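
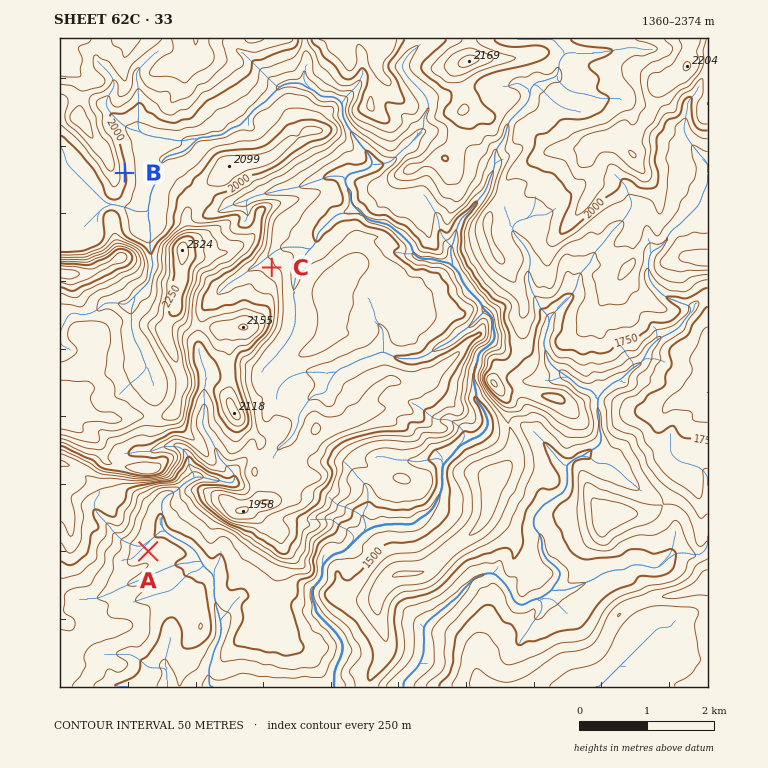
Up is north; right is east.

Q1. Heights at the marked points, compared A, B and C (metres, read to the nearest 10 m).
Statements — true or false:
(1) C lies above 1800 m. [true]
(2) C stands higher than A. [true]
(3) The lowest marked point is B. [false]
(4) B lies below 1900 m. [false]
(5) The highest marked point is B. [true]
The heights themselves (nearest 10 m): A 1520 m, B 2010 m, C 1860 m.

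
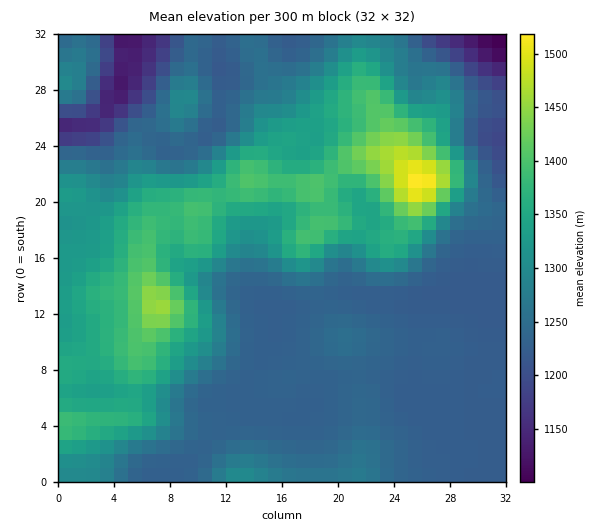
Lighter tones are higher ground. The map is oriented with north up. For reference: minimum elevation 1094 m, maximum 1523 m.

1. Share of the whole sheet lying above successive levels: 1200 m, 95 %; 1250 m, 55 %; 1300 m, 39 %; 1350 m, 23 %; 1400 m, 6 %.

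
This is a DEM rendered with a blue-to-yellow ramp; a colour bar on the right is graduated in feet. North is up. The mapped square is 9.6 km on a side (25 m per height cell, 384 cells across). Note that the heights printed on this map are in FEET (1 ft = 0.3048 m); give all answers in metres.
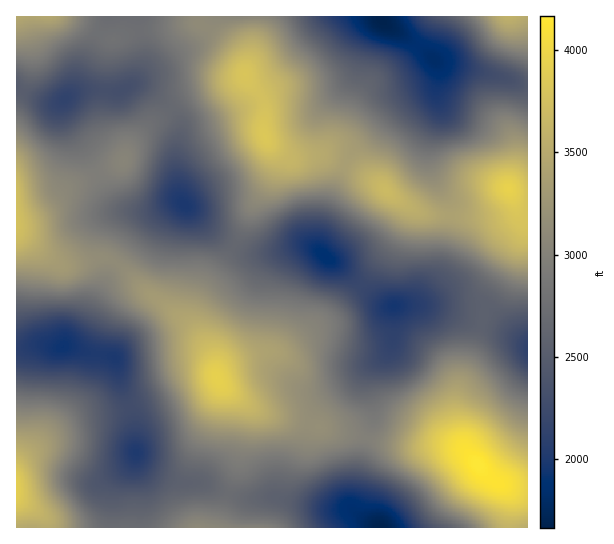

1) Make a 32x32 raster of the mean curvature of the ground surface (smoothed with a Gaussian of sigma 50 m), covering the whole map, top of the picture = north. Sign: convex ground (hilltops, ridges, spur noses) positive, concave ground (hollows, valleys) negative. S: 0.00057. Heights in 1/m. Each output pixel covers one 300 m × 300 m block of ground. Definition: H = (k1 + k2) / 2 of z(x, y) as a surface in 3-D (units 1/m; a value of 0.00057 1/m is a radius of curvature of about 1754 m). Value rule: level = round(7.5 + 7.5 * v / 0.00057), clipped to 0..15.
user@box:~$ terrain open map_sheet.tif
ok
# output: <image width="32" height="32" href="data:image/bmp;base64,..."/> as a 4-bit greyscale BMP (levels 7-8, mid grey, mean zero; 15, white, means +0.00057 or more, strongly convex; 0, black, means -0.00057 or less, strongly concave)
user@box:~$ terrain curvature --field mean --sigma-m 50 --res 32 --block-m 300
<image width="32" height="32" href="data:image/bmp;base64,Qk12AgAAAAAAAHYAAAAoAAAAIAAAACAAAAABAAQAAAAAAAACAAATCwAAEwsAABAAAAAAAAAAAAAAABEREQAiIiIAMzMzAERERABVVVUAZmZmAHd3dwCIiIgAmZmZAKqqqgC7u7sAzMzMAN3d3QDu7u4A////AG39h5hpzaY2mEJVAUmWWajNuCR5WHhlIkYhFUJHqqvOuTAGd1gxN2NYYgIjNY3+/bcyRUFZg1umWbdUiam8286KuZYwF7dndlnapqz93MyHi8yXQTa5dHZ4rMuIvc7bhnvLeHU1mpe9yJyZNmq72mR7upl2Rn3b7ZZ6mGmamnhnaYq6NUeN/6ZViFOYiptpVjZpVwWMn/xUV7dCQya+2oUkFEQCjIvsdqymVCEV3MhhIzJDAWqrunrZephiaZmHQlMQaFJbm6homJzoR4dFWFZ2NYerzrqGV4jP9hBCR5h3eJhIvvqJZlabqoRAM1eEd5nvlY6oiZlomEJHeWN0NGmKvarKVouWVVcgCLqFEze8uomMqHeIaGQyATSHeEeMz9tUV4dGQzioMCFkSMubm526dUMjRABK+2EiaJv/yoeMlFl2R0ABWNvGZZv/6kVJzZRrmb1xJVSKy6d+/3Q5rv+WaInvcUdkfL+8a8xTbN3uuHdo3pJXab+6nGh6ZYyXfKU3ucylOGnvp2u8eXYzNIuxBKmJuSRYvpUYqodlAHz8cAB2B6ZWiWunRHhFYxS9t3cgRBBXaP3KvJU3mHRFpyCccnpzVGnv+ay5ePyFI0AAvXJrpkZkfe12p4q7ciE4ioh2a8p6dkntlldVIRQwXPto/HaYi92HvcdVVAA4Uzn6"/>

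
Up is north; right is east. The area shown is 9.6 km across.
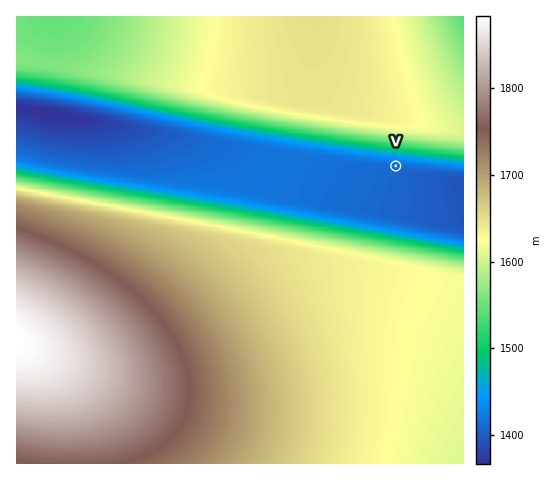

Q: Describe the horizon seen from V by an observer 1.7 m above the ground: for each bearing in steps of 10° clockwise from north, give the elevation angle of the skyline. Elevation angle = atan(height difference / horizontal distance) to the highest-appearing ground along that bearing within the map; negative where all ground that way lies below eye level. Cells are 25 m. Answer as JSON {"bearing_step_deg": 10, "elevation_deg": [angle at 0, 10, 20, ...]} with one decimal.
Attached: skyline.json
{"bearing_step_deg": 10, "elevation_deg": [15.0, 15.0, 14.7, 13.9, 12.6, 11.0, 9.0, 6.7, 4.0, 1.0, -0.7, -0.8, -0.7, -0.6, 1.2, 4.4, 5.0, 5.5, 5.8, 5.9, 5.9, 5.7, 5.3, 4.8, 4.1, 3.3, 2.5, 0.3, 0.4, 3.0, 5.8, 8.2, 10.4, 12.1, 13.5, 14.4]}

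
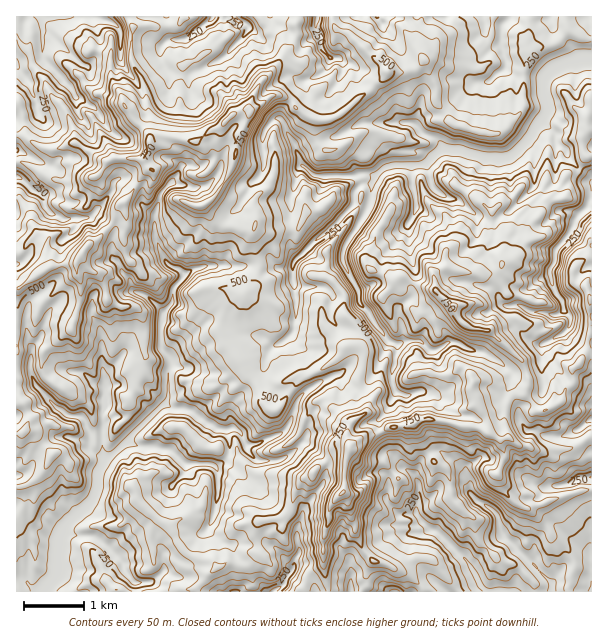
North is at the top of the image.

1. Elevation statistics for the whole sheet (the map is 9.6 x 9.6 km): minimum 140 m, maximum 900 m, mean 400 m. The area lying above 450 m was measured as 33.6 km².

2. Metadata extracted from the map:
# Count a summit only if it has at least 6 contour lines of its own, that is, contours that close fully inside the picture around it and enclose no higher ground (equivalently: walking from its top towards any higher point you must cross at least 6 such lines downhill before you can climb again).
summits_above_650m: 1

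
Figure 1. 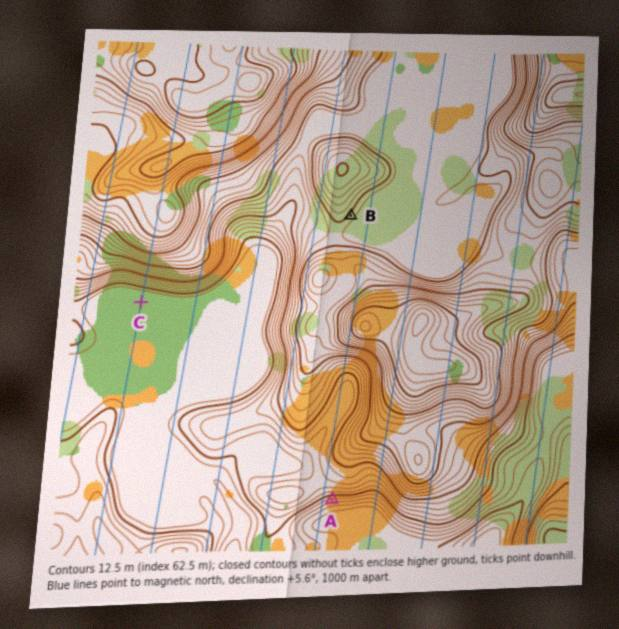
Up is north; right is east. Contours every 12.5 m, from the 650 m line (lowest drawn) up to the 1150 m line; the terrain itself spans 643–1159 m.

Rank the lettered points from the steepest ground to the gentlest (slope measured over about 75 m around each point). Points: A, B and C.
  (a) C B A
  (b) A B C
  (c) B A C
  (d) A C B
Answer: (b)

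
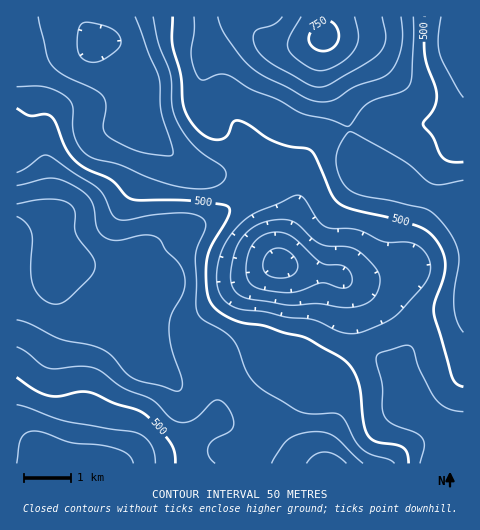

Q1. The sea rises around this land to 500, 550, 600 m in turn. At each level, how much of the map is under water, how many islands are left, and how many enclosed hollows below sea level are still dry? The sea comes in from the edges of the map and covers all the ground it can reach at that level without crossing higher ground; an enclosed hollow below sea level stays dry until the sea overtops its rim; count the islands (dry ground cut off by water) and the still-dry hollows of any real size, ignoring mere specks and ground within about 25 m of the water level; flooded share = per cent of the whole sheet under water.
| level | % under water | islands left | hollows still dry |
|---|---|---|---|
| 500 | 44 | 0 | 0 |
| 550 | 65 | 0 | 0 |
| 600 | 82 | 0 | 0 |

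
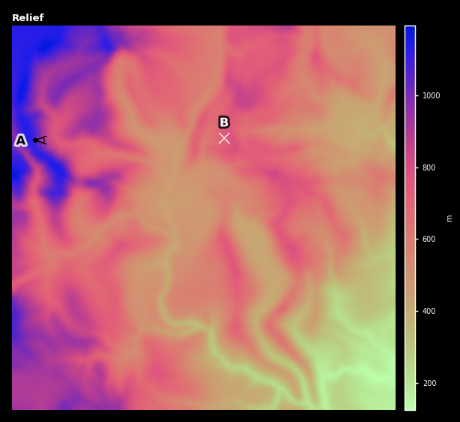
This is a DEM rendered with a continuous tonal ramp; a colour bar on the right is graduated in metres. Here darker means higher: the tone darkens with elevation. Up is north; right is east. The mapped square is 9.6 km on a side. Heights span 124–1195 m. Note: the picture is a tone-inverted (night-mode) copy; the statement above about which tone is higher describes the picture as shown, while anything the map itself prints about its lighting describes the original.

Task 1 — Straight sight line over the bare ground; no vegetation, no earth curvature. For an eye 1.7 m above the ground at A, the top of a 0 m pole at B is visible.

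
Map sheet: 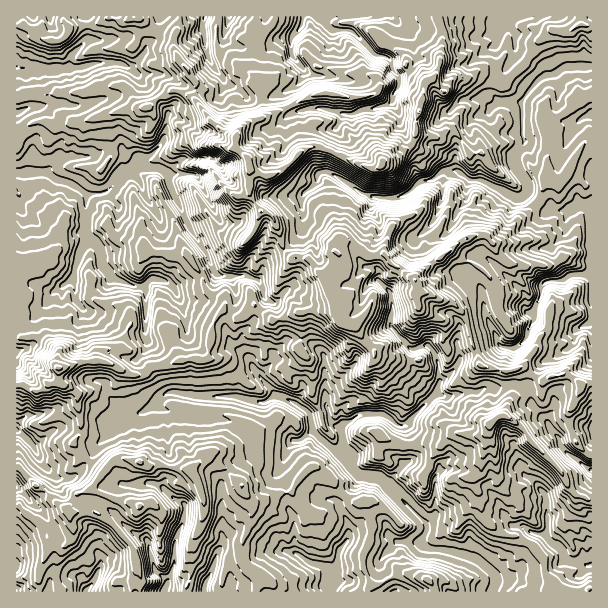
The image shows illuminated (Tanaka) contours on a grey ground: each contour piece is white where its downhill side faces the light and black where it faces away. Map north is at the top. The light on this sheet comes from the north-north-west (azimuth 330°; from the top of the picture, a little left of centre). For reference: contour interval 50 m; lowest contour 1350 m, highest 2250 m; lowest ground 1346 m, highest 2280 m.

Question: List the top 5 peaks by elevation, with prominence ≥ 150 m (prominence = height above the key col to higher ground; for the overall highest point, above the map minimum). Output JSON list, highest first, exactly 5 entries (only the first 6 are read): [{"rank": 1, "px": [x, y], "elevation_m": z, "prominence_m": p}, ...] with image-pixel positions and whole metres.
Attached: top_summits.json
[{"rank": 1, "px": [249, 165], "elevation_m": 2280, "prominence_m": 934}, {"rank": 2, "px": [383, 162], "elevation_m": 2276, "prominence_m": 204}, {"rank": 3, "px": [416, 281], "elevation_m": 2252, "prominence_m": 252}, {"rank": 4, "px": [59, 368], "elevation_m": 2064, "prominence_m": 284}, {"rank": 5, "px": [492, 422], "elevation_m": 2042, "prominence_m": 253}]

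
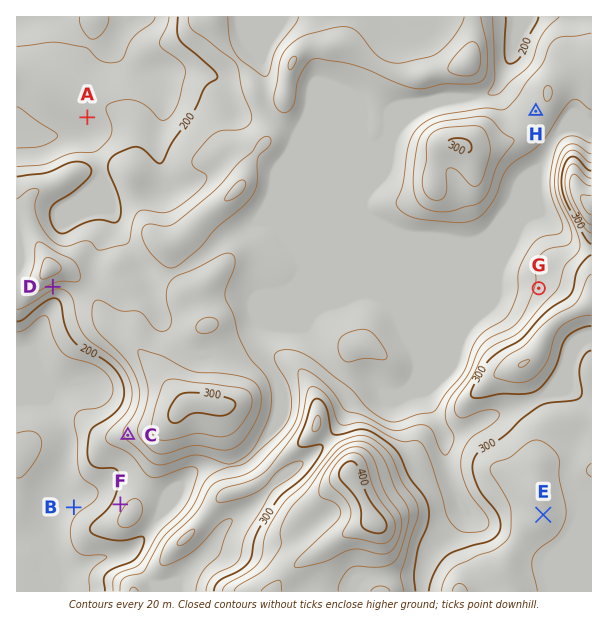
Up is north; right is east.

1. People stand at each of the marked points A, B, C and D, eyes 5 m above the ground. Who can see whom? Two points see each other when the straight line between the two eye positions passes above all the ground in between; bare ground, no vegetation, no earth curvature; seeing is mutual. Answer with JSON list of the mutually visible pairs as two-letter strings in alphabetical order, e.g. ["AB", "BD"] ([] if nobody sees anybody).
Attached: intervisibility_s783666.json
["BC", "BD", "CD"]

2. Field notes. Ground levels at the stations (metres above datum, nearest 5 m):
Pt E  335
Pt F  215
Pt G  265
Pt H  255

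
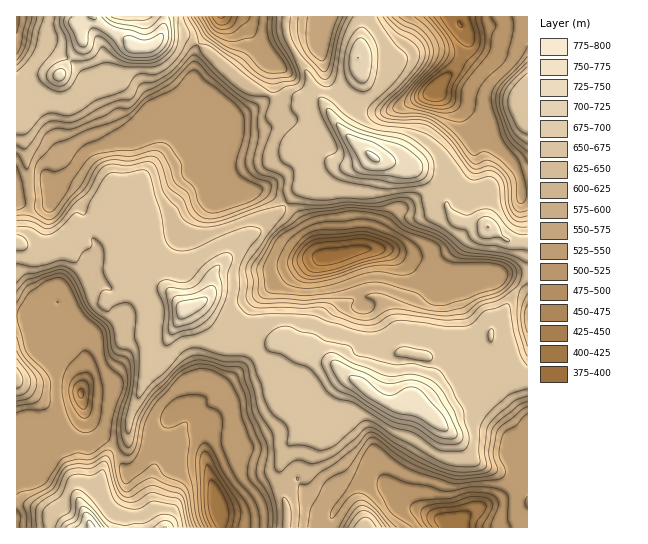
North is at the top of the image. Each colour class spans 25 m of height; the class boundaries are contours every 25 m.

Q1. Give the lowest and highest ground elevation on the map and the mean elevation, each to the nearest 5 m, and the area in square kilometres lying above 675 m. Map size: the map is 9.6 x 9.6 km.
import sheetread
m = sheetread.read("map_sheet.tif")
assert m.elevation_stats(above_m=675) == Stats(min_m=395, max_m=790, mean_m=605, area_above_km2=11.7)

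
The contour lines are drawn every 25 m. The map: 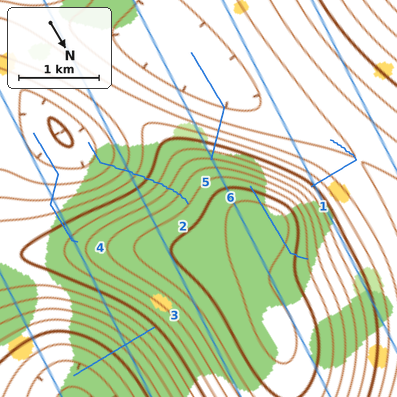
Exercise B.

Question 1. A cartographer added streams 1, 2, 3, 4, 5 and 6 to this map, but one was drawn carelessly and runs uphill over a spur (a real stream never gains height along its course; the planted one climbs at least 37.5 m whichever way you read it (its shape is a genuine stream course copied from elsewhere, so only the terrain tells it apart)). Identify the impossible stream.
6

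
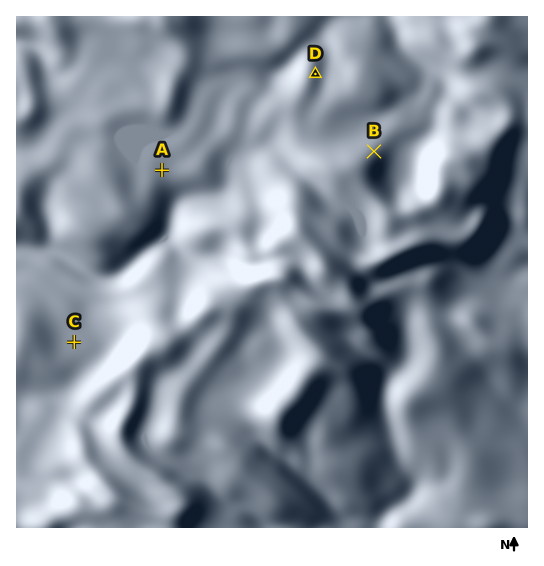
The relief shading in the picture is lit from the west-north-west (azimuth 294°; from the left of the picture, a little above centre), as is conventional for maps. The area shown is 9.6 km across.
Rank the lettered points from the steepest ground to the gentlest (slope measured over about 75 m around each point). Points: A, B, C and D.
B D C A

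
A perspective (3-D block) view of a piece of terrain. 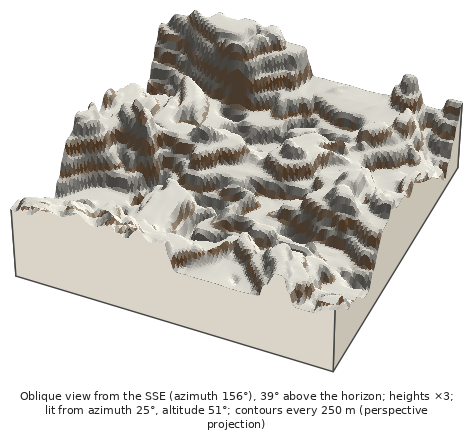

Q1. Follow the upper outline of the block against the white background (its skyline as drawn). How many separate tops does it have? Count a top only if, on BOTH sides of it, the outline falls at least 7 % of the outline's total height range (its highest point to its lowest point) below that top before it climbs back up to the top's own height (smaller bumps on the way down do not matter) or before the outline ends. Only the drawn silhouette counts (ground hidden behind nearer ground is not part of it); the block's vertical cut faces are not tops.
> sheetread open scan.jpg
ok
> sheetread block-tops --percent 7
2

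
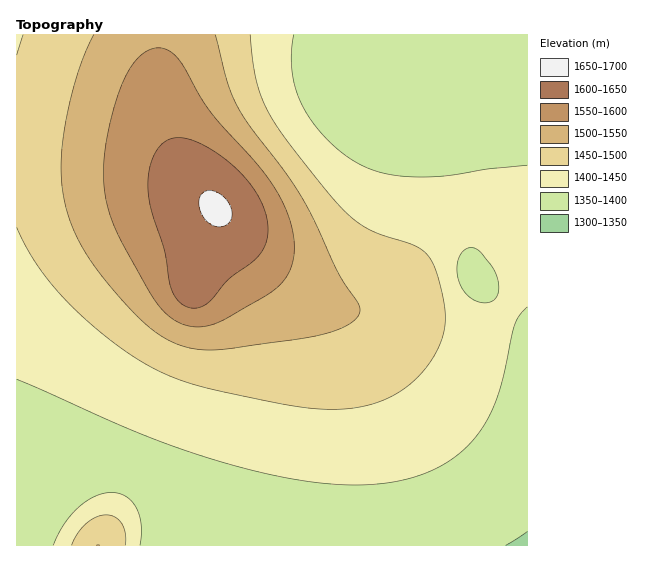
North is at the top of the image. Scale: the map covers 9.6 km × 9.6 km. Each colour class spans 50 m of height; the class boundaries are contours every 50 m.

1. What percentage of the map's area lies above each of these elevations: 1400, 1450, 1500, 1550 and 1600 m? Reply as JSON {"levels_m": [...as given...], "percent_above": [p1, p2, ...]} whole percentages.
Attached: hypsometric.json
{"levels_m": [1400, 1450, 1500, 1550, 1600], "percent_above": [69, 43, 24, 13, 5]}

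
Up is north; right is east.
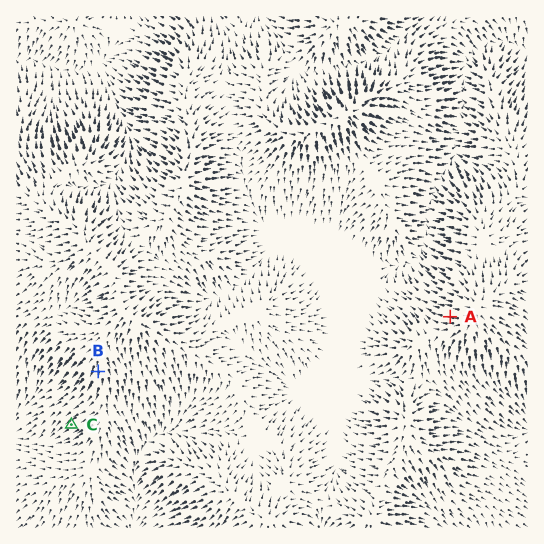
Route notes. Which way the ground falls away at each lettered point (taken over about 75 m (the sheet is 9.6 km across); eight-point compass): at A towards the W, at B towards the S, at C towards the SW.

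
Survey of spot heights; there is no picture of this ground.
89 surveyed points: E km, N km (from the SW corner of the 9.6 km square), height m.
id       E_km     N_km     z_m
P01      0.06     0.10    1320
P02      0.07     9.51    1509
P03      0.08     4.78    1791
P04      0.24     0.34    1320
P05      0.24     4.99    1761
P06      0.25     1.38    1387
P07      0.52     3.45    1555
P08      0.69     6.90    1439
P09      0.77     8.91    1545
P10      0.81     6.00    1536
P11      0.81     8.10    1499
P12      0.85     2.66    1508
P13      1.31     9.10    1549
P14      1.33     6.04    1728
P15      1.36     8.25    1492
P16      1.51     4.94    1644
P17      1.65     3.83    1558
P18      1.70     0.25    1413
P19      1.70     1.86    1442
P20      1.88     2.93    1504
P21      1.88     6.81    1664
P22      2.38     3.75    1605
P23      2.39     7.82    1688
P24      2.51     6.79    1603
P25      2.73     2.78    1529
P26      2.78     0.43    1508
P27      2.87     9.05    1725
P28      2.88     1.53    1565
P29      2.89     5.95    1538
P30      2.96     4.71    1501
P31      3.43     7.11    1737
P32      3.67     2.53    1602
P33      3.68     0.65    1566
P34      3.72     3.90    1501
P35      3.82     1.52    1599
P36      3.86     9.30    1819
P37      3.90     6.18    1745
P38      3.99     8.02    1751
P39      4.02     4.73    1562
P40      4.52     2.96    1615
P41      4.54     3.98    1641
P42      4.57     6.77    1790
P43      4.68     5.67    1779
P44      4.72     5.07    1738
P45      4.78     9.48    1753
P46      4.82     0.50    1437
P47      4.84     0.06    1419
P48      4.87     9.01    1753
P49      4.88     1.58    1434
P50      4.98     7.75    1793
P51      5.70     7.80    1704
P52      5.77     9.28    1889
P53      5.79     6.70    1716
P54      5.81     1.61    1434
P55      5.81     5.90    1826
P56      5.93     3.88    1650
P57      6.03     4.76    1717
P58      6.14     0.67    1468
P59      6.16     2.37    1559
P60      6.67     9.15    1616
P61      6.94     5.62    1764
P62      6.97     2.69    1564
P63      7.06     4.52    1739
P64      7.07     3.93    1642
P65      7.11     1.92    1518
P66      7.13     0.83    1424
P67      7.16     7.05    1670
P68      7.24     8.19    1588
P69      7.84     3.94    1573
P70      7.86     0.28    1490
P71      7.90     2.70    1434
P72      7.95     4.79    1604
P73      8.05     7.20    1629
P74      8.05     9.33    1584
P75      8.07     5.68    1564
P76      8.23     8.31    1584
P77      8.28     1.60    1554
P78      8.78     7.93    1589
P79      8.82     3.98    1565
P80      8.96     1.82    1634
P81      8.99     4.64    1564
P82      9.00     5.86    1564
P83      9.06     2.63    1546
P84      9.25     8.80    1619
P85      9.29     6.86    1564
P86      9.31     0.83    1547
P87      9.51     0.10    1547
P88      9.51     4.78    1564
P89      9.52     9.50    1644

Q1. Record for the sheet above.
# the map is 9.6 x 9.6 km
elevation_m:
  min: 1320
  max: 1900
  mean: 1600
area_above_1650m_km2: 26.9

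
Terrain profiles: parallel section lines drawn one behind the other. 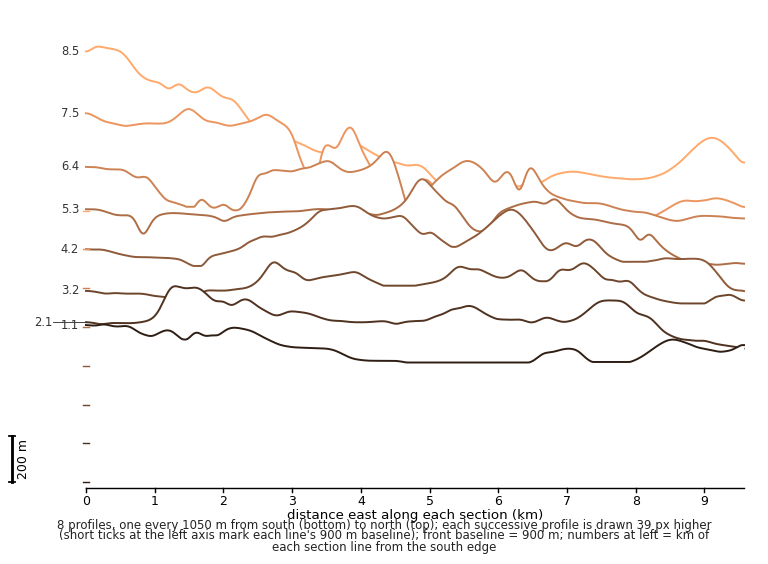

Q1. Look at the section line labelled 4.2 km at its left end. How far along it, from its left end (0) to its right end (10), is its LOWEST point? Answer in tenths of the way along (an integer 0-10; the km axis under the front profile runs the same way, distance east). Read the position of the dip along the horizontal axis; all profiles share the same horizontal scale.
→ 10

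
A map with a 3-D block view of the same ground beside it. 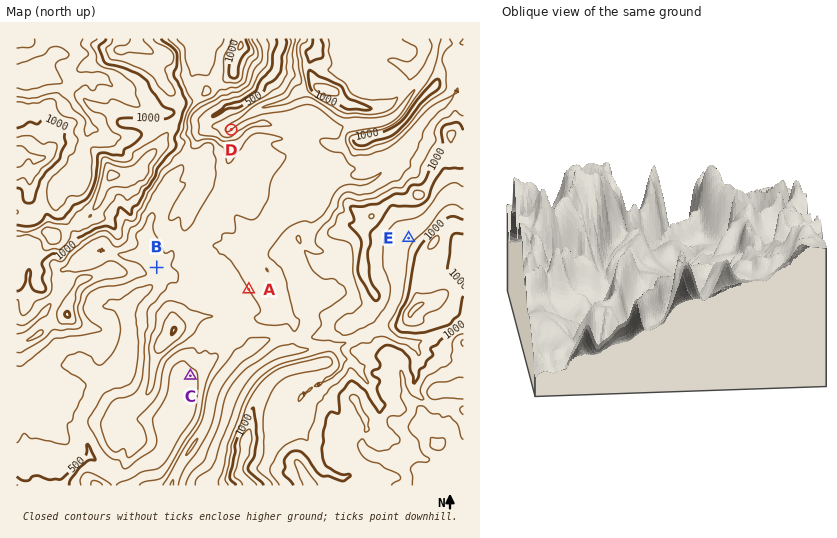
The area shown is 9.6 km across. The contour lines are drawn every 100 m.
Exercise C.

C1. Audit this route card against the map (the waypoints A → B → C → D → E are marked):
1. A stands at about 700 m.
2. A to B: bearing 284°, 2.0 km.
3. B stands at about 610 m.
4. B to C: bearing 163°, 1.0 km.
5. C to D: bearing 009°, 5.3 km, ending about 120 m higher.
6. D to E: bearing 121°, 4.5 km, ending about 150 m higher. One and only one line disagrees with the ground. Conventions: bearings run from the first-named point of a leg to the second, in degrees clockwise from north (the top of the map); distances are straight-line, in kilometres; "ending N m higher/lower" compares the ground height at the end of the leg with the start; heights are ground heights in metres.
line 4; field distance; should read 2.4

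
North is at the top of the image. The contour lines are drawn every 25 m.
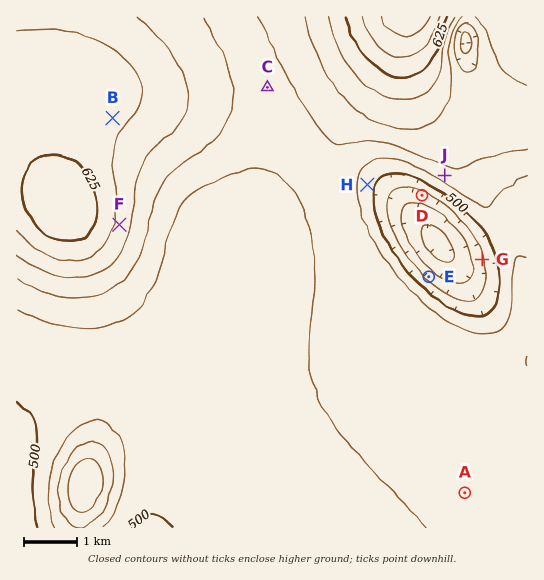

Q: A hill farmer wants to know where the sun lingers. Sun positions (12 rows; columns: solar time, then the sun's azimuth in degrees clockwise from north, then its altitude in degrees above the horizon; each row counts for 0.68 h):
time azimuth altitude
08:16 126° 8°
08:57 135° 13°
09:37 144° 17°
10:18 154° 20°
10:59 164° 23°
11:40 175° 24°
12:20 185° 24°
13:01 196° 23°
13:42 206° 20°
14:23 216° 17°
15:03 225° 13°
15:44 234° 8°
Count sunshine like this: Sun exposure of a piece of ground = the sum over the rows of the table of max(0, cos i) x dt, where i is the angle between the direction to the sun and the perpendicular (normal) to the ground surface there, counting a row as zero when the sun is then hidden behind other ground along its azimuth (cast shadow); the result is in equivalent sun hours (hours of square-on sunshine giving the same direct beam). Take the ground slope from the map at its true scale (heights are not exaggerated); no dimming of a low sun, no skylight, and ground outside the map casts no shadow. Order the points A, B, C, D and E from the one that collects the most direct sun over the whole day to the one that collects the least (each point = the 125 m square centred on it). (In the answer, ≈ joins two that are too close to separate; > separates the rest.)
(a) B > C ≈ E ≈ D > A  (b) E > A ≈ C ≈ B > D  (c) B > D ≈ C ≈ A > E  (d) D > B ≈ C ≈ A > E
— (d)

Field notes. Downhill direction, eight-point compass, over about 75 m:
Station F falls E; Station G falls W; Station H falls E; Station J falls SW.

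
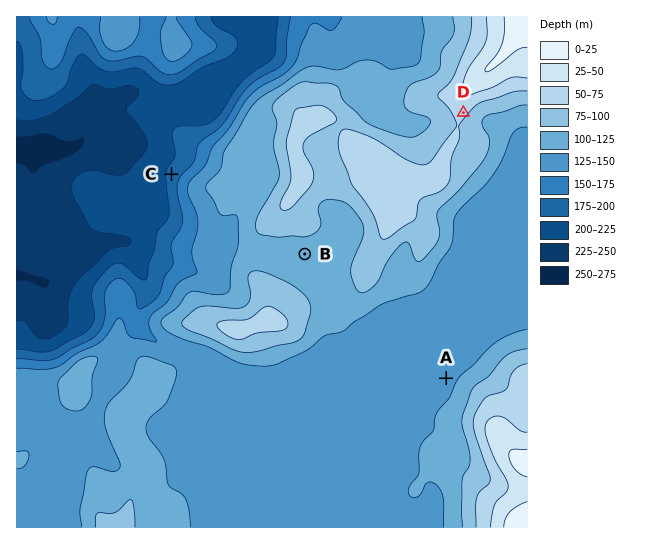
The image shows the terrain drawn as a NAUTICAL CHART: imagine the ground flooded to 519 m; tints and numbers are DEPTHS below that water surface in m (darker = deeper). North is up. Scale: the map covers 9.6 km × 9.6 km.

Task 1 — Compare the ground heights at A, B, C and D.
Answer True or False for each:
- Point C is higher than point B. False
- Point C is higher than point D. False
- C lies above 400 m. False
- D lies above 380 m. True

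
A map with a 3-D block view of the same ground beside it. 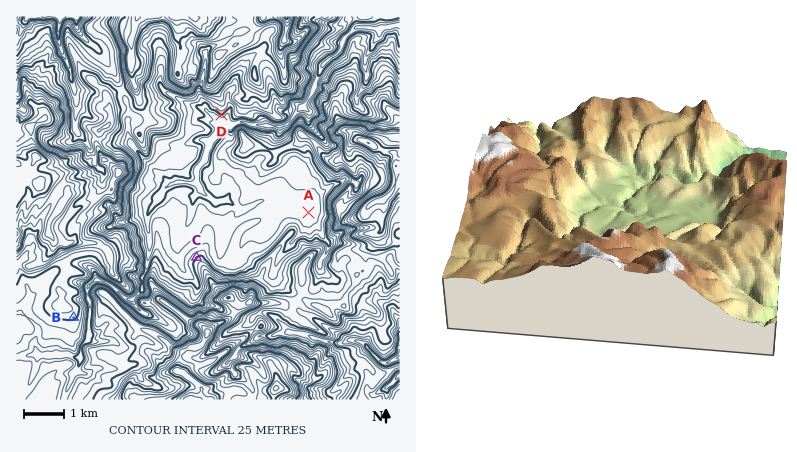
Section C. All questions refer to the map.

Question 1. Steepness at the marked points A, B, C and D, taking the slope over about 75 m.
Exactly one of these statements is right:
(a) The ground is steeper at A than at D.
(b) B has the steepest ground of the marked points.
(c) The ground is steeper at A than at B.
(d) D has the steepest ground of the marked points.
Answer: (d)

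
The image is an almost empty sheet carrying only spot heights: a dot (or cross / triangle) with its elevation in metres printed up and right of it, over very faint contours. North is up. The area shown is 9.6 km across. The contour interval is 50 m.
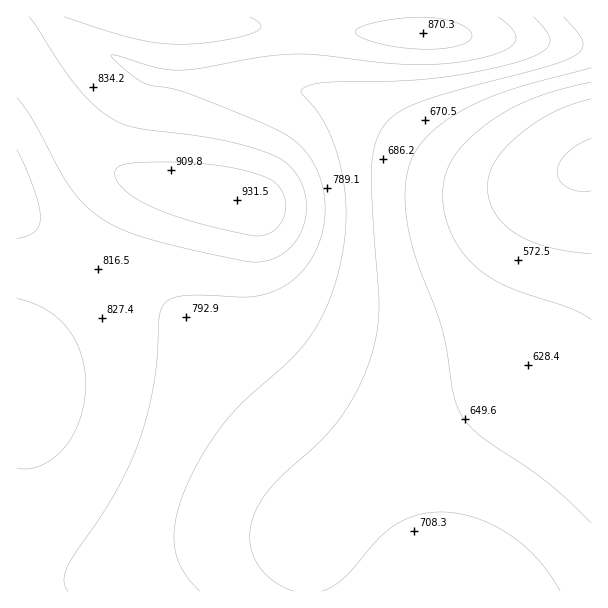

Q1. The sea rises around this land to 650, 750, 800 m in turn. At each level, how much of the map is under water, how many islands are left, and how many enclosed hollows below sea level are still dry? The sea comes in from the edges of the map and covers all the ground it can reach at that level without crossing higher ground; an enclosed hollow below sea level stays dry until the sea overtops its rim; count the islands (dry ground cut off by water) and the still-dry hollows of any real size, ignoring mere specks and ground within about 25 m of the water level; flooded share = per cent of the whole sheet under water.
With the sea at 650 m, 18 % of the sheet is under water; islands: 0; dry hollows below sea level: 0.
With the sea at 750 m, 50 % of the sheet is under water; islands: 0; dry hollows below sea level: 0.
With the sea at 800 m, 66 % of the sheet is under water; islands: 0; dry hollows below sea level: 0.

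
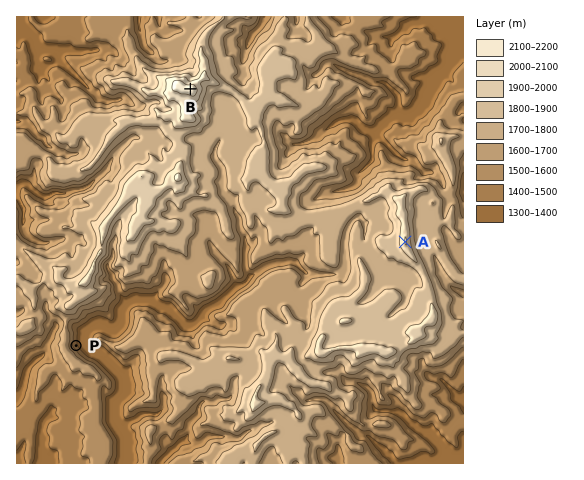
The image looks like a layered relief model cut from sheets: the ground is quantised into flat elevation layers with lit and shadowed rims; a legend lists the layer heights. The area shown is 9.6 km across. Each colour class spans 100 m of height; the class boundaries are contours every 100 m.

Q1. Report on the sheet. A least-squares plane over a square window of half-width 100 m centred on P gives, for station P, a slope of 44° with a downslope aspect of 70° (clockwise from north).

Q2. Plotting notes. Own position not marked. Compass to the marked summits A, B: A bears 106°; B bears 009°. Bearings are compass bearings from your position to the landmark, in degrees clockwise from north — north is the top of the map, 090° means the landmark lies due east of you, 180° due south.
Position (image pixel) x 177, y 176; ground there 2020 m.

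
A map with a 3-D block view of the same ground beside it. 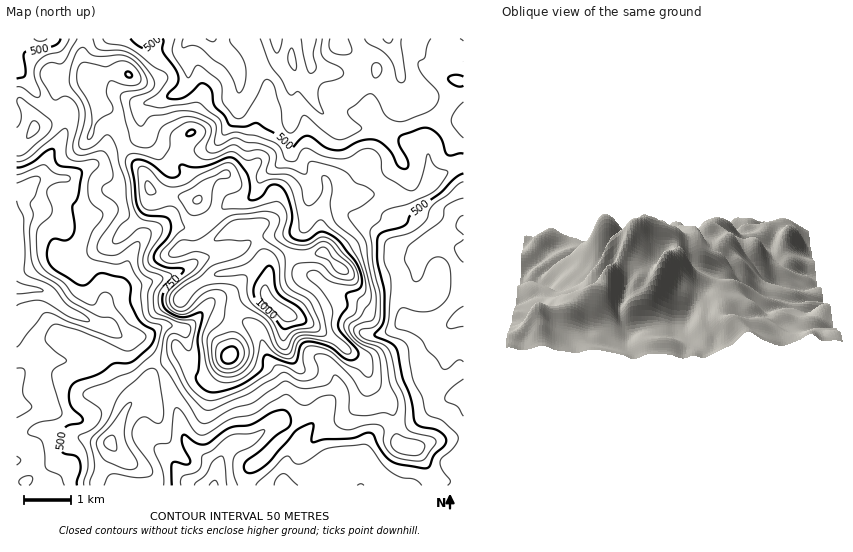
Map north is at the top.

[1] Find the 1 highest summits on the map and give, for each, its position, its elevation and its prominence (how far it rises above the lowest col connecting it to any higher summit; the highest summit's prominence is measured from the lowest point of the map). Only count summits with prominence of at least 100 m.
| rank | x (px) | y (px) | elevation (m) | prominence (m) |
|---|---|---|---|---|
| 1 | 285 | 313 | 1078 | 795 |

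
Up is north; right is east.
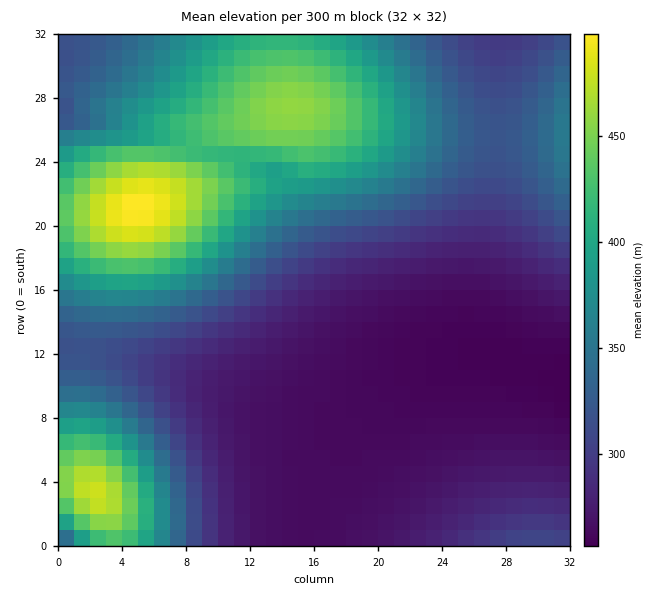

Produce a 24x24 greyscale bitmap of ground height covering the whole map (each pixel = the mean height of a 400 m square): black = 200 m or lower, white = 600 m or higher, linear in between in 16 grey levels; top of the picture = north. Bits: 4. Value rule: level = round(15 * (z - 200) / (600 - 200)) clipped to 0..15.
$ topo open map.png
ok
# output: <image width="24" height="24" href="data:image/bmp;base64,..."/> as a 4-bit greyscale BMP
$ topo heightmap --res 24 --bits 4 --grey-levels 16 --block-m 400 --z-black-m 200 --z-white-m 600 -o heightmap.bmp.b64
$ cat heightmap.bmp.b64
<image width="24" height="24" href="data:image/bmp;base64,Qk2WAQAAAAAAAHYAAAAoAAAAGAAAABgAAAABAAQAAAAAACABAAATCwAAEwsAABAAAAAAAAAAAAAAABEREQAiIiIAMzMzAERERABVVVUAZmZmAHd3dwCIiIgAmZmZAKqqqgC7u7sAzMzMAN3d3QDu7u4A////AGiYdUMzIiIzMzNERIqpdUMzIiIjMzMzM6qpdUMzIiIiMzMzM6qoZUMyIiIiIzMzM5mHZDMyIiIiIiIzMnd2VDMyIiIiIiIiImZlQzMyIiIiIiIiIlVUQzMzIiIiIiIiIlREQzMzMiIiIiIiIkRERDMzMyIiIiIiIlVVVEQzMzIiIiIiImZmZlVEMzMyIiIiM3eId2ZUQzMzMzMzM4mZmIdlREMzMzMzM5qrqph2VUREQzMzRJq7uqmHZlVVRERERZq7u6mId2ZlVUREVYmqqpmIeId2ZVREVXiIiIiIiZiHZlVFVlZniJmZmZmHdlVFVkVneImZqpmHdlVFVlVmd4iZmZmHZVREVUVWZ3iJmZh3ZURERUVVZneIiId2VURERA=="/>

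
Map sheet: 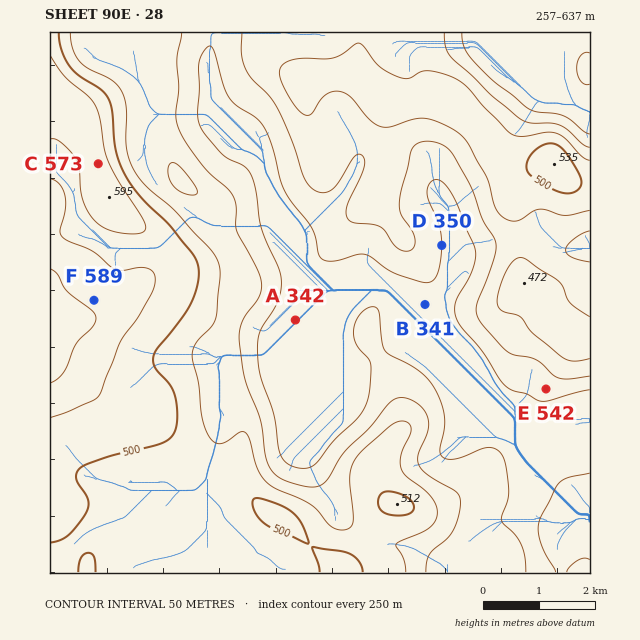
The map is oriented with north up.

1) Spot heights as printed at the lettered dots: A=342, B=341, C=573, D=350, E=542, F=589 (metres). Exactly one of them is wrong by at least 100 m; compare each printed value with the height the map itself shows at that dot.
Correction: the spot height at E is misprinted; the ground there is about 367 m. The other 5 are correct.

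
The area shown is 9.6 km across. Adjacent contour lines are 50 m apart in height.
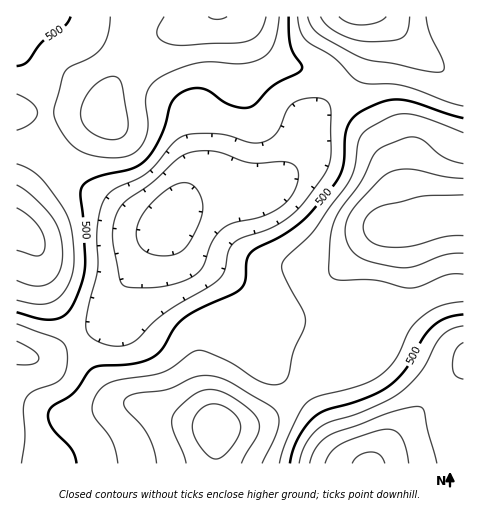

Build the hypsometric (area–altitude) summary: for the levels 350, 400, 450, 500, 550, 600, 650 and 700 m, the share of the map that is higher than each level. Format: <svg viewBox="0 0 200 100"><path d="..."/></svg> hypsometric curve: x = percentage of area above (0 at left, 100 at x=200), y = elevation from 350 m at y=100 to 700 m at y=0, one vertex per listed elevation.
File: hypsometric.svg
<svg viewBox="0 0 200 100"><path d="M193 100l-19-14-30-15-29-14-40-14-41-14-19-15-9-14"/></svg>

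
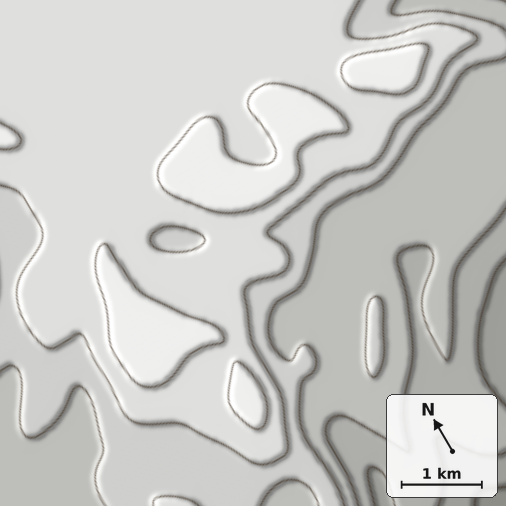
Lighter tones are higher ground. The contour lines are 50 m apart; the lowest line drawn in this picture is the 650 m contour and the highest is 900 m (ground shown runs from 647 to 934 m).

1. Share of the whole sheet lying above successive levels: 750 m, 93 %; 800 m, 70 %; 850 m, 52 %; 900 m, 10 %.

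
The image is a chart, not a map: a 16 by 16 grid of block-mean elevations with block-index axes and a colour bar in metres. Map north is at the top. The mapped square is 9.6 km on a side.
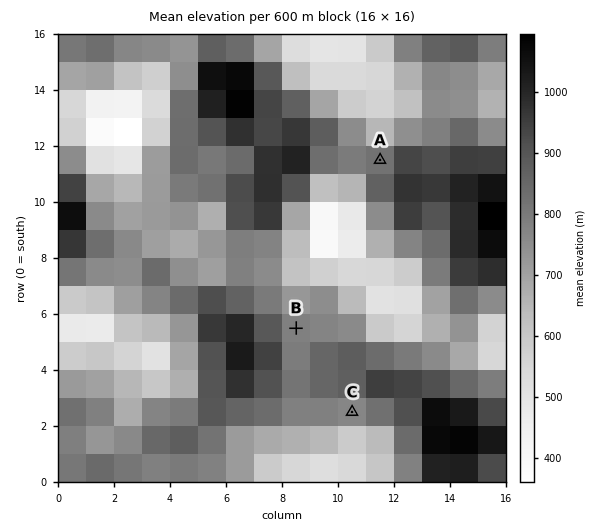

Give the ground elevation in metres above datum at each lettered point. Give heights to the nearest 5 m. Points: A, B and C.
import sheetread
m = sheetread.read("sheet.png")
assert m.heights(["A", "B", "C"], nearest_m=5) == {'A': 815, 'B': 770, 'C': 750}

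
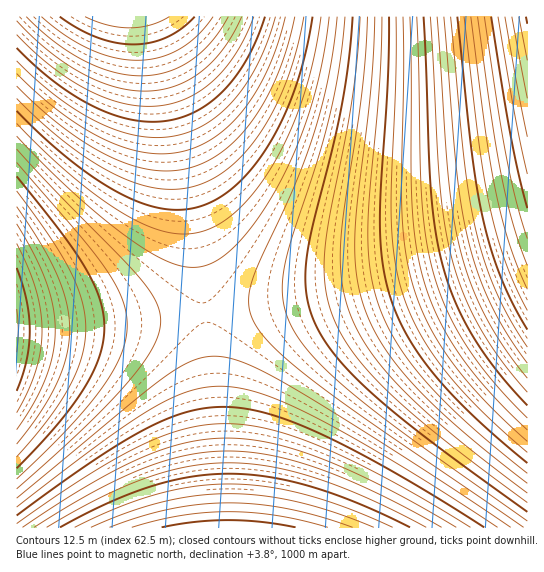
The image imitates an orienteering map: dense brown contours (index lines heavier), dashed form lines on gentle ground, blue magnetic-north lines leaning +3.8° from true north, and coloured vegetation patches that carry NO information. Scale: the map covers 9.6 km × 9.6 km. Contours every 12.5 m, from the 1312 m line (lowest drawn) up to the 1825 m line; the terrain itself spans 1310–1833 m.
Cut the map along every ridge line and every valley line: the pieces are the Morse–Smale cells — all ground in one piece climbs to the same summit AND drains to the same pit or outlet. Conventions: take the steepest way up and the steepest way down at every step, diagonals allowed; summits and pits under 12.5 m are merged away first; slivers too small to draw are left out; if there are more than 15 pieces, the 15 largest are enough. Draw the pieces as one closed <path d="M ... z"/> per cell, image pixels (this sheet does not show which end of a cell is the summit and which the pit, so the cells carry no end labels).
<path d="M527 16l-380 0 16 57 20 92 13 78 8 68 11 1 50-7 96-17 86-21 80-26z"/><path d="M527 241l-80 26-86 21-79 15-77 9 10 103 5 112 307 1z"/><path d="M146 16l-130 1 1 308 101-4 86-8-8-70-13-78-20-92-14-51z"/><path d="M205 313l-87 8-102 5 1 202 203-1-5-112z"/>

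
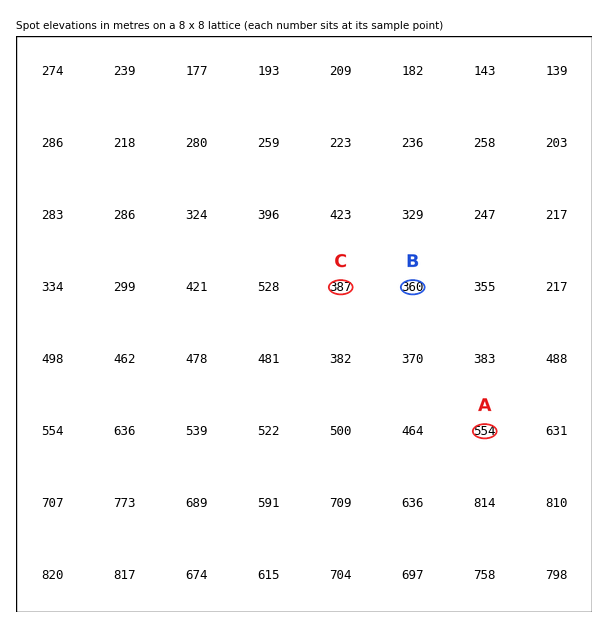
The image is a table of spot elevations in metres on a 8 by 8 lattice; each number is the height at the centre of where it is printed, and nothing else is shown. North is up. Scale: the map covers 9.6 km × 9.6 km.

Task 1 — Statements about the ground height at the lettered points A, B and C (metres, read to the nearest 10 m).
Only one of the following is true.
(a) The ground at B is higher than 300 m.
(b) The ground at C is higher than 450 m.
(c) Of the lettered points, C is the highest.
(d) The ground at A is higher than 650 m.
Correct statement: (a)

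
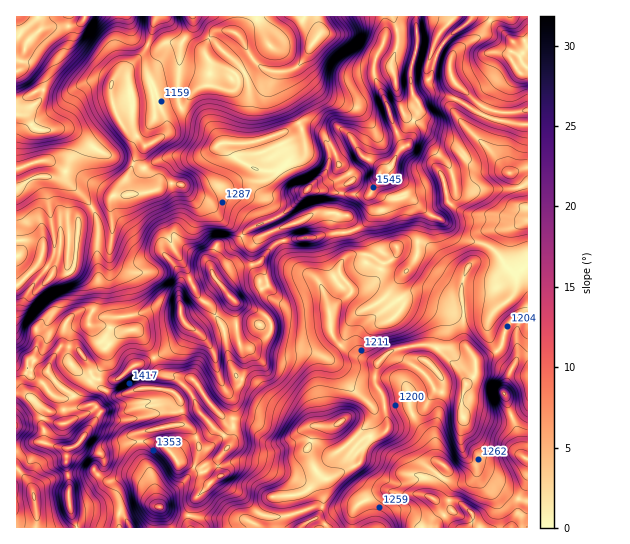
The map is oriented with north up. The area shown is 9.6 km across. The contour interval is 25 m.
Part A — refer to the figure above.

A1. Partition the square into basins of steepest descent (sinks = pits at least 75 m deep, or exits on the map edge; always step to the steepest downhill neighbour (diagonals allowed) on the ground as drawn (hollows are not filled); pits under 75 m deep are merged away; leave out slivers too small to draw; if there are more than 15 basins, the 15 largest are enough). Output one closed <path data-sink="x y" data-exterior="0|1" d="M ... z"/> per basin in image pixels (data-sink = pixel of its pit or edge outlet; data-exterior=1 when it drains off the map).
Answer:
<path data-sink="341 422" data-exterior="0" d="M527 16l-141 0-1 22-9 19-3 16 15 33 11 32 5 8-7 7-4 10-12 9-6-9-12-6-8-12-5 0-19 10-6 18-17 16 41 6 20 0 3 16-4 10-5 4-13 7-71 9-14 13-6 9-26 6-15 12-5-8-11 2-17 6-6 9 0 11 2 16 7 10-3 7-7 11-31 16-14 4-6-6-21-16-7 0-17 12-5-7-16-1-10 14-4 11-14-3-6 2-4 8 1 11 7 9 16 11-4 8 1 24 24 7-1 22 3 18 19-6 11-10 4-8 0-6-6-7 31-9 20-2 16 6 14 16 7 0 12 5 5-1 1 10 5 8-17 18-4 15 2 10 338-1 0-261-13 9-10-9-4-8-11-11-29-8-21-21 16-23-4-24-4-8-22-22-12-2-5 3 3-7 0-12 8-16-3-5 13-7 12 0 13 4 19 12 21 9 20 4 13-1z"/><path data-sink="111 85" data-exterior="0" d="M193 16l-107 0-7 8-4 1-33 3-14 13-5 13-3 15 10 2 13 11 0 12-9 11-14 9 6 2 6 10 5 3 26 0 6 3 7 11 0 8-7 10-2 9-4 5-8 3 10 2 16 13 15 22 3 12-2 82 6 7 4 1 30-2 16-7 26 3 1-25 10-7 22-6-1-14 7-14 12-1 8-4 12-12 32-13 23-24-16-4-14-16-14 0-23-11-7-9-1-8-9 1-5-10-11-13-19-8-5-4-4-15 3-45 3-8 9-14z"/><path data-sink="317 38" data-exterior="0" d="M385 16l-192 1-1 10-9 14-3 8-3 45 4 15 5 4 19 8 11 13 5 10 9-1 1 8 7 9 23 11 14 0 14 16 16 4-23 24-32 13-12 12-8 4-12 1-3 4-4 10 0 10 7 12 15-12 26-6 6-9 14-13 71-9 9-4 9-7 4-10-3-16-20 0-41-6 17-16 6-18 19-10 5 0 8 12 12 6 6 9 12-9 4-10 7-7-5-8-11-32-15-33 3-16 9-19z"/><path data-sink="42 255" data-exterior="0" d="M47 176l-13 1-18 13 0 203 10 3 2-1-5-8 0-8 4-8 2-2 19 2 3-10 12-18 1-16 4-8 15-10 7 0 9 7 4-1-6-6 2-82-3-12-11-17-16-15z"/><path data-sink="527 221" data-exterior="1" d="M442 95l-12 0-13 7 3 5-8 16-1 14 0 3 10-1 5 2 22 22 4 8 4 24-16 23 21 21 29 8 11 11 4 8 12 9 11-10 0-140-13-1-28-7-26-16z"/><path data-sink="159 507" data-exterior="0" d="M149 441l-20 2-31 9 6 7-1 10-14 14-20 7 2 19 6 3 42 1 6 5 5 10 59 0-1-10 4-15 17-18-5-8-1-10-5 1-12-5-7 0-14-16z"/><path data-sink="34 497" data-exterior="0" d="M21 393l-5 1 0 133 61 1-8-22 0-27-2-8 1-22-24-7-1-24 4-8-14-11z"/>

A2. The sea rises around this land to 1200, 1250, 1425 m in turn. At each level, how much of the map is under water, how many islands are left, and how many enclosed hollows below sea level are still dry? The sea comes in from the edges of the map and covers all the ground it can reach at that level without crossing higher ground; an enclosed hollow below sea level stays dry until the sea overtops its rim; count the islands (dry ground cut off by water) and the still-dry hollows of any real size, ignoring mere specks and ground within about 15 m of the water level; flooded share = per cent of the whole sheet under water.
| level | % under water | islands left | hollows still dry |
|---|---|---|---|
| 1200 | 22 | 0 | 1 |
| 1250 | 33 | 0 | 1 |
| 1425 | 78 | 1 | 0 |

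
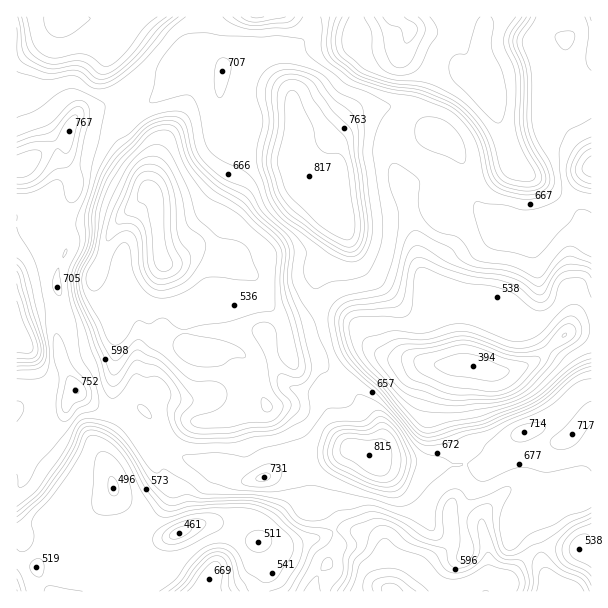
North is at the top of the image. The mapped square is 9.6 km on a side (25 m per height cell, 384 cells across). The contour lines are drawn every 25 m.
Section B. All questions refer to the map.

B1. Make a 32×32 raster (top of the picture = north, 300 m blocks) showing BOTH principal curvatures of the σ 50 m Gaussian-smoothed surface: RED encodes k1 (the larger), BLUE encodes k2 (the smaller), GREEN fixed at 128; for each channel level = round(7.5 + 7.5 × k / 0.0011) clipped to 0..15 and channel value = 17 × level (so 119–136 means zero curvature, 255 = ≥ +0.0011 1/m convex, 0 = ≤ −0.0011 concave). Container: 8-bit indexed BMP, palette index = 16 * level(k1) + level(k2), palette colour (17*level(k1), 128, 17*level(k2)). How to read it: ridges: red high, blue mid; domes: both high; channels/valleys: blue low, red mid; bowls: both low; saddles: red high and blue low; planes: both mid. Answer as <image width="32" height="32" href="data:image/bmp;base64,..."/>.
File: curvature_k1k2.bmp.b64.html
<image width="32" height="32" href="data:image/bmp;base64,Qk02CAAAAAAAADYEAAAoAAAAIAAAACAAAAABAAgAAAAAAAAEAAATCwAAEwsAAAABAAAAAAAAAIAAABGAAAAigAAAM4AAAESAAABVgAAAZoAAAHeAAACIgAAAmYAAAKqAAAC7gAAAzIAAAN2AAADugAAA/4AAAACAEQARgBEAIoARADOAEQBEgBEAVYARAGaAEQB3gBEAiIARAJmAEQCqgBEAu4ARAMyAEQDdgBEA7oARAP+AEQAAgCIAEYAiACKAIgAzgCIARIAiAFWAIgBmgCIAd4AiAIiAIgCZgCIAqoAiALuAIgDMgCIA3YAiAO6AIgD/gCIAAIAzABGAMwAigDMAM4AzAESAMwBVgDMAZoAzAHeAMwCIgDMAmYAzAKqAMwC7gDMAzIAzAN2AMwDugDMA/4AzAACARAARgEQAIoBEADOARABEgEQAVYBEAGaARAB3gEQAiIBEAJmARACqgEQAu4BEAMyARADdgEQA7oBEAP+ARAAAgFUAEYBVACKAVQAzgFUARIBVAFWAVQBmgFUAd4BVAIiAVQCZgFUAqoBVALuAVQDMgFUA3YBVAO6AVQD/gFUAAIBmABGAZgAigGYAM4BmAESAZgBVgGYAZoBmAHeAZgCIgGYAmYBmAKqAZgC7gGYAzIBmAN2AZgDugGYA/4BmAACAdwARgHcAIoB3ADOAdwBEgHcAVYB3AGaAdwB3gHcAiIB3AJmAdwCqgHcAu4B3AMyAdwDdgHcA7oB3AP+AdwAAgIgAEYCIACKAiAAzgIgARICIAFWAiABmgIgAd4CIAIiAiACZgIgAqoCIALuAiADMgIgA3YCIAO6AiAD/gIgAAICZABGAmQAigJkAM4CZAESAmQBVgJkAZoCZAHeAmQCIgJkAmYCZAKqAmQC7gJkAzICZAN2AmQDugJkA/4CZAACAqgARgKoAIoCqADOAqgBEgKoAVYCqAGaAqgB3gKoAiICqAJmAqgCqgKoAu4CqAMyAqgDdgKoA7oCqAP+AqgAAgLsAEYC7ACKAuwAzgLsARIC7AFWAuwBmgLsAd4C7AIiAuwCZgLsAqoC7ALuAuwDMgLsA3YC7AO6AuwD/gLsAAIDMABGAzAAigMwAM4DMAESAzABVgMwAZoDMAHeAzACIgMwAmYDMAKqAzAC7gMwAzIDMAN2AzADugMwA/4DMAACA3QARgN0AIoDdADOA3QBEgN0AVYDdAGaA3QB3gN0AiIDdAJmA3QCqgN0Au4DdAMyA3QDdgN0A7oDdAP+A3QAAgO4AEYDuACKA7gAzgO4ARIDuAFWA7gBmgO4Ad4DuAIiA7gCZgO4AqoDuALuA7gDMgO4A3YDuAO6A7gD/gO4AAID/ABGA/wAigP8AM4D/AESA/wBVgP8AZoD/AHeA/wCIgP8AmYD/AKqA/wC7gP8AzID/AN2A/wDugP8A/4D/AJGVl4eHh4eFcMT3xXJyY5XnxqSDYJS3lZKEhlKC6NfqgnWIiIeHh4eFkPn8goV1c9fZpIO2pnWl+cSQkdP2g5HIlYeHiHeHtbK1s9KTc4Vjo9bXtXSUhMO15rD7ksNhY6OGh4eHh4fFkGCRlJaFcqSjwoKDUoTY5rOioti2p6Vxo3B2h5aWlpPnlYCAcGCD2LmXp4SV1reUo5OSuJioxuj4xIGHlmODtdnE+ff21tWmh5aDk7XDlbaCyKSDl4eHqJj3koSWY3L4lqeoltX555aEkqXp68iCl6eYqJaWh3d3h6f4gIVxxNent7i4lpSVlqLp2bi52NLHp4eHhnaGlYWGh/eBQKL3lta0tbXH6Oank9f75frXoLXn+NbXt6XYlpWF9bHk5peoxUBwcYFxYrWVsoFy+JRgg5ODtfj3x4TnxoP35tSkqKi3xbenhnVhkqaXhsX2gJamlraUdZX2xqWmlaX6pYDIp9mUl6eGhOflx5fI95NjhnV0gmFQdIP36NXw9pTHcNi3lXR2hoeE5VC0tvZycnRycnV1cnBwk5LWUJD3prVw1oSDdXaGdZa1cMf3goGEgZKDYWGT2MawpLOA9tbnkmOlhZenqKe2yaSSx/dghaa26OjV5ui4uNdAopP3xvaAdpaHmIeGhoWVkKW25FF0hLaWh5eXh3aUtbOUpbf3kZKHp8XGt4iHh3aSyLi2xrjItXR3hoV0Y6Xlg4K1p/ZwYKfWclKkuIiGdZH5mIeWqLmWYoODlHSF1+dRQdWG9/aQp+dhYpO2dXWHYPaVkdOiqJWCp7fJ2Meo16O1l4en+aCj+oCTt4WXhnNiwoHG+7OWlYSWhaiIh5iXpaeHh5b2k4DGkZS3qIdyk6em6MjppIWVlbmWl4iHmIeHh4R1pfaDlXCEg6eWc4S3t9i3h+eCloOnmIeHt9fm15aExpKD+rWVclJ0ppOntoLYuIiI+IKGY5aXh7fUg1Cww8Xat6S05oSDcpWUx9iWkumYh5jogoWFl4aH54JiYKO1/Nnn1aS21pSTk6Xph4aS2KiWhuZihZeIh5j4kYKj55PHg5T21YW191BAtLeHhnK2yJemyIOGh4iIyOiQgNe3hoOGdaP5k4XX9sPDl5h2YrbYl5anlYaHp+j4koKB6KeHh4eHlcTUx4anp5aGp4aTyMmnhpfX9/j4tJGCZHLnp4eHp9bX2YHE95eHh4W4hpPX2sem1aNxcaCTdZaGceanl5a0Y3LEc2C156iHhbiXhZORo7RxgoVStpeGl4Vx9oeXtYJ0hoWGdnGmyJiGhqe3uKfHg2OnhoOmp4eGlNXqh5jYknVkhoeHhZLX2Je2w6PGxOilcreEgnKmh4d0keanh/k="/>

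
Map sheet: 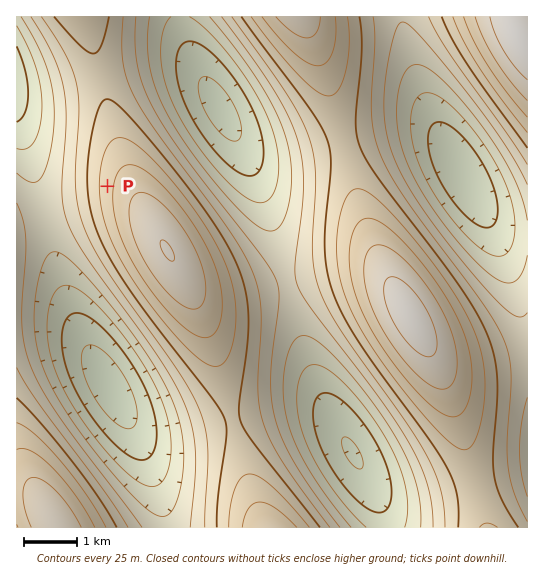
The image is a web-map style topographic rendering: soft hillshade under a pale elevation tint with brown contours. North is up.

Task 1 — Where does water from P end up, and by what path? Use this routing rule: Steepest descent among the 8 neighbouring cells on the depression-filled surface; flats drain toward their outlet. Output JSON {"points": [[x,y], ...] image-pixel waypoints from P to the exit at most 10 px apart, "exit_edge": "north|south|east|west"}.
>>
{"points": [[107, 186], [97, 186], [86, 186], [75, 186], [65, 186], [54, 186], [43, 183], [34, 173], [31, 162], [27, 151], [23, 141], [19, 130], [17, 123]], "exit_edge": "west"}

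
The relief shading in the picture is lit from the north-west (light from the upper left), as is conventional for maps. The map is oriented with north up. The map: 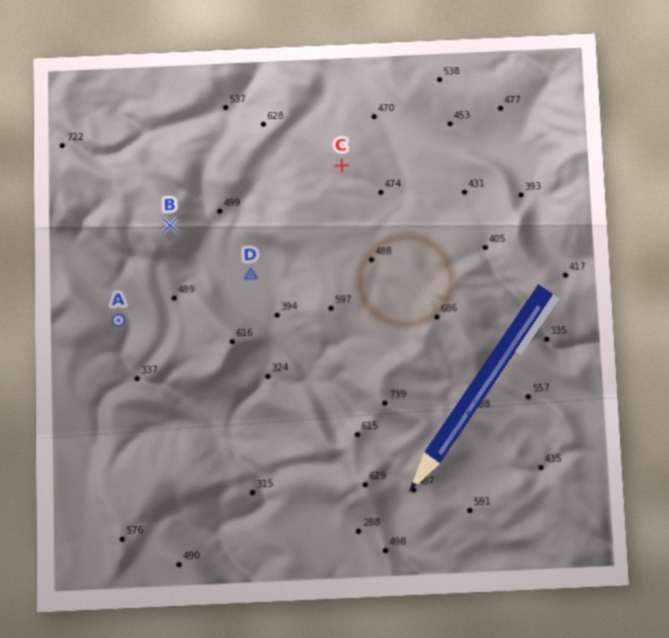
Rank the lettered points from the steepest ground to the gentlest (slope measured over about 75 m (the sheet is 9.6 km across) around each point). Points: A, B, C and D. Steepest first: A B C D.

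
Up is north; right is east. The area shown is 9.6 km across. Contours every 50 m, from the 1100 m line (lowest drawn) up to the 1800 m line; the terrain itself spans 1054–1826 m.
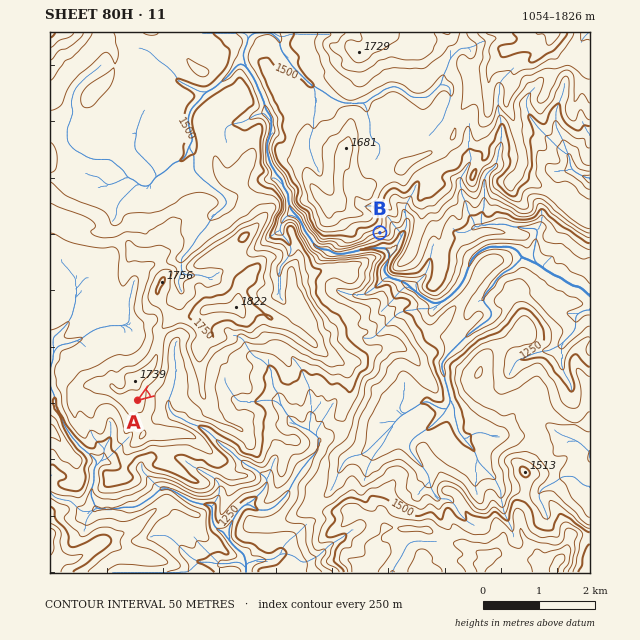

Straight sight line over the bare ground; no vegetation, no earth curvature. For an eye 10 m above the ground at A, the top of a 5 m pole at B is hidden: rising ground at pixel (189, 365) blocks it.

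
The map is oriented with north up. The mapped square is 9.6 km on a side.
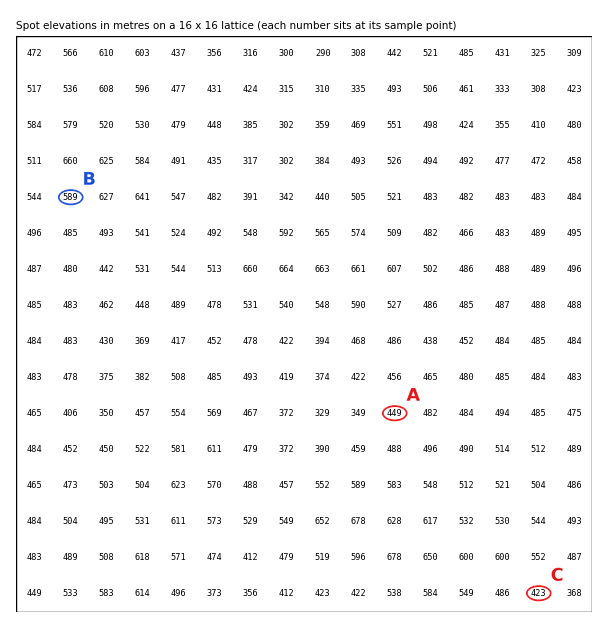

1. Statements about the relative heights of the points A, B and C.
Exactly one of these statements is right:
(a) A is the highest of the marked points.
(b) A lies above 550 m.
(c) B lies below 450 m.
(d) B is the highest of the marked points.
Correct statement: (d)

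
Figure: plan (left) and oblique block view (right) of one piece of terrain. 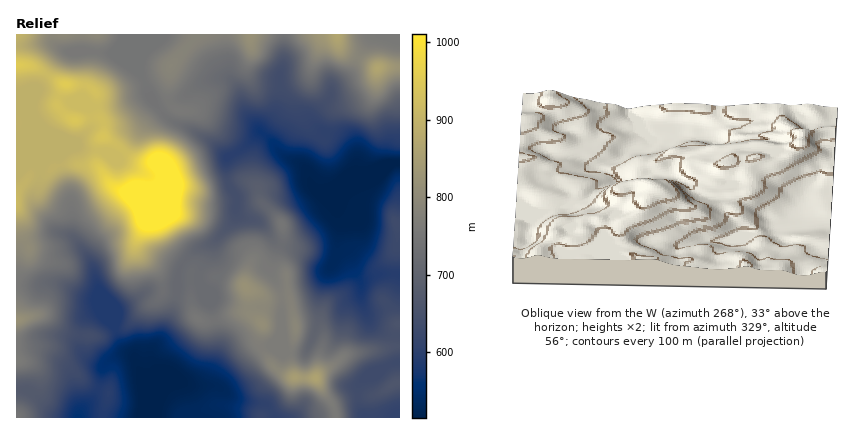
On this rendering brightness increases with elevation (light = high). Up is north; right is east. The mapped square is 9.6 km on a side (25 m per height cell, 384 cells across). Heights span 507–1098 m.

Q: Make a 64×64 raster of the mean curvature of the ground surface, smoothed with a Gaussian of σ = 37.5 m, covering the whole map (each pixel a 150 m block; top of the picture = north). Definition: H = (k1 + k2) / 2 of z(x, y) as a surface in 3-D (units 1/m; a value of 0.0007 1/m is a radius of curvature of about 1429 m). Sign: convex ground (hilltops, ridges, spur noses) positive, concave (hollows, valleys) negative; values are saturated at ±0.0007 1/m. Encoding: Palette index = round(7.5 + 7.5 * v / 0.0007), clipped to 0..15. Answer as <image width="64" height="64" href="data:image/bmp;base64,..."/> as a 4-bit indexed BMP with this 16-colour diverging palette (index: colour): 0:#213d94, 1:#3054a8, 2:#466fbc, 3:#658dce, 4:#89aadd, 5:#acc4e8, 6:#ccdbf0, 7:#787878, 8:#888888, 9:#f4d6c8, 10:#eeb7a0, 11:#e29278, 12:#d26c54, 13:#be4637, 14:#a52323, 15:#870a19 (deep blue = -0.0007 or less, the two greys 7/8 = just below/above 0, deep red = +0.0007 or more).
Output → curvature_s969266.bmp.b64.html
<image width="64" height="64" href="data:image/bmp;base64,Qk12CAAAAAAAAHYAAAAoAAAAQAAAAEAAAAABAAQAAAAAAAAIAAATCwAAEwsAABAAAAAAAAAAlD0hAKhUMAC8b0YAzo1lAN2qiQDoxKwA8NvMAHh4eACIiIgAyNb0AKC37gB4kuIAVGzSADdGvgAjI6UAGQqHAO7IVWZFZ3mod2ZWd4iZiId3Zlac23VCEnpzr+UkZ3dn25ZomFRWaKmZhmd3eJmIiIiIiaqXVXdkaGXfoiVmZmaXZoqoVFVXm6mHZ3d3iIiImYhmZVQji5MDWf+ER5l2VVVXmphUVlabqXZnd3d3d3iIdURXhRB9kACf+2VYu7p1VWeZiHZ4dpy4ZWd3eHd3d3dURoqmEY/CBf9xFFeJvbhEV5mIdpumjMhlZ3d3d3d3ZlRGeGMmz/mf/yACVnZ6y1VXmYdnvaVbyGVnh3d3ZndmVEZ1M3z////9MBM0ZkesiImphmjLczm4ZmeHd3ZmZnZUWJVJ/r/7n/2XdjJHZXnMu6hleadCN6hmeHd2ZmdmZVRpln77SMML+965UhJFVty6lkWJdnU1h2Z4d3ZVZ3ZURpqHr+cmkAi1n/ynVVVEmHd2aJdHlkRWVnh3d2VniGRHqpq7dGeQB7M7/+7bqXaXaJqqhUiXZkRVZ2eHdmeJhleavKdneMMEyCbv3e7bqpd4mqhlaaraRFNFRFZmZ5qWRXm6hWd3+QC9UnlmeZiJdDRVVWeb3vx4hDVCI1Vpu5ZFeZd4Rmb9II6CV0M1ZmaUESNGeIrMqGvoWHMTV4vcqHeIZ76kVv9QbZN5hURniPuGeJl2VodDZtuJpjSKzuy5mId537NH/3Jsg3uWRHm8///tuXQ1ZEdxm5mpZXrv25iZmaq7k0j9dHxiaZVFeKyKz/65dVZ1d3FazLuWWM2nZ5vLqHiESepkjXJYhUZ3d3Zoq6mHZmZ3YDff7KdXqnREeJh2Z5VK6VR+o1iEWJiHl1R5mYdVV3cCVnvMuGeqVnNFaIdpplvpVG3HZ2NaypiIZWiZdVVWcBaoQ2rJZqpndEWLuqumbellSsqpY1vbhndVaIdVZlQSastiJ6hVmWdkWM3Ly3R9x2U1ibtzWbqGh1RGZFiXUhWsuXM3l0WYZ4ZY79qXRI62UxJGinVWeIeIZEVmjLcxJ863ZViXRqhoqFWuyFRFr9hBEjRoZodVZ2iHZ4rOxhA3z9eIiZZFmXiYZGqmRWfP6UADRWdnqXVmWbmJrN61ACWv+r24dkSJh3d1WKhneM64QiNWd2abmIhqyXeJvJIDI3z+3aZVVFiYdndnmpiIqHeIZEZ3ZXmqqmradneIQDZGeO/IVDRVRXh2eYeJqXd2et2lRndmVou6acuYmpYSd1mo36QjM0QyJEV7ypmpZnec7aVGiIdUerpomXiJgyaWV4e+yGd1MhEiIlnNzMlGmqu6hlaIh1R6uWd3QzMhSId1Imvd3tpSI2UxJYq8pSjLmIh2Vnd2VGm6aKhCJER4d5cgSty9/qd4qmMjRWZAO/6nZmVWd3ZTSMp6yENpl4hmiVNa7ait//3MpkREMgBv/8dVVWd3d2M5672kJYqXd2WJdEjP2nnv/qq4RFZUJL//pTNGd3h3Y0z6/FRnd3ZmV5l1Vp3+qKyqh5hDRneK3bhCNGd3iHdkXPnoObhVZURYmGeJm97bqFRUZ1RFit63QzRnd3eIh2VqycZM2ENEI2mYm83LvO/HNGiWVlRr22VnZmZmd4iHdlerp1vpUiETiqvd79qIz/lo3rYjNGmXaahEVmd3eIiHVZ6KeMtiAASaz9q9uEOP/L3+pQFYmqm9tSRnh2d3d3dlj2qXrZUhOKnehZuEEVzszLmFJKy7u96lNWeIhnd3dkWOWKeMyXeqmutEdkIje8qYZmQmvKqqvJZWZ3d3V3d3c452h3q7vtqd1xJEVniru6dXYgSJmZmYZVZmZ3dmd2Z2Ond3d5icuK2iQ0at7czeyGdhA2d4iHU0RVRomGZ4hzMyd3d3dmh2iUV1eK7/7v63eFEDVomYUyNERYuoZVZndDR3d3d3ZlVlVWmnav//64eYQCREaahCRmVXrLlkRVeZrHd3d3d3Vpl3vaQlvvyXd3QTiXVXpzN6mIm8uXVEWbmdd3d3d2VFreypcgJXhlZjADi6mFV2RYqpqqmql1RquHl3d3dkRlRZ22VkM0RERBAFmpiIZEVnmZmZdniGQ3uWZ5d3ZmaMtjWad4ZmZlIRA3vKh4hkNomYiIdlZkM0inVmh3dnic/6eLyql3iGMSV5vLmIdlRGiYiIhmeXZmi6ZGiHdneaq6d6yoiHeIU2q7uqqZhkRWd4iIh2eaqaq8tkand2irpkRWeYZVZmVGq6qZmZl1NHiHZ4h1Z4mZmq3YRpd3Z7yUd3aJl0NWVFiXd4iZqXU1mpZohlVmZnd3i9t1V3dmiWRGV8zKVEVHWIZWeImqhTa8hnh2aJhUV3ZpzaUmd2RHmoVr3duGdlVpmGVniauVOMuGd2aLyVJGd3jNpSdlVFr/+77d24d3VnmpdmZ3iYVayXZmZ63ZQCaIit2VNlRWnv/97ru5ZmZniaqHZmZmVounVVVordkgJXd77IZYiJvMuYm6mXVEV2eaqpd3d3dnq5QjRFes2CBGZFr/uZ7v/rhjJHd2QzV3WJqqmHd3iHaLpkMyNpzZM3mGW//8ze7rhSACRVUzZ3dYmqqYdmZ3ZGvsljEketpWvZZp79qYiZdSACIzREd3d2aJmqmHZmZDXP/IMSRYy2jullZ4dUM0QyEiRERVRnd3dlZ5qph3dlR965cxNmeref6GZEVDRVQyJHdmZ5mEd3d3dFeZmZmYZ53JiGRZqKp6/YVVVVZqunVZzbu83bdnh3d3RXiImZh4m8qql4vLqWr9Y0Vmd4"/>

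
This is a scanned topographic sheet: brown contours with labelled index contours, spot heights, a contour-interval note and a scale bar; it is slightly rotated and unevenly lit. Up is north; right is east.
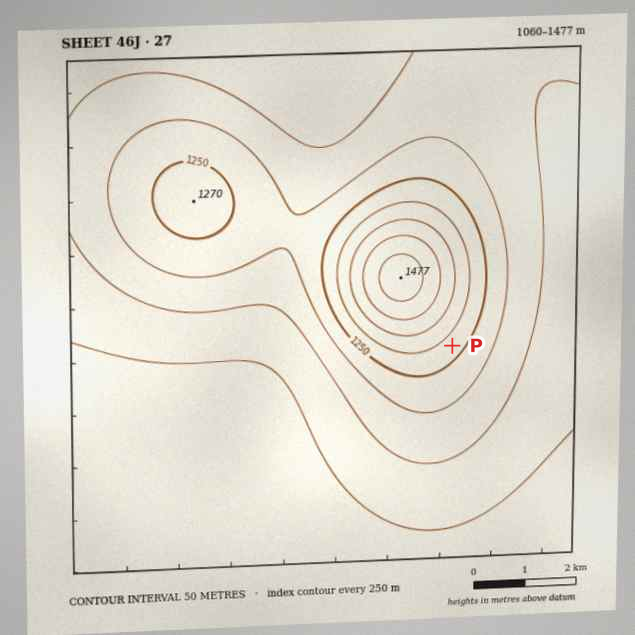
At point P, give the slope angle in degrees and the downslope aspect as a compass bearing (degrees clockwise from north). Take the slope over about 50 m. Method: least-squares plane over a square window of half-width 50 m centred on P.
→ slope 7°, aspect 134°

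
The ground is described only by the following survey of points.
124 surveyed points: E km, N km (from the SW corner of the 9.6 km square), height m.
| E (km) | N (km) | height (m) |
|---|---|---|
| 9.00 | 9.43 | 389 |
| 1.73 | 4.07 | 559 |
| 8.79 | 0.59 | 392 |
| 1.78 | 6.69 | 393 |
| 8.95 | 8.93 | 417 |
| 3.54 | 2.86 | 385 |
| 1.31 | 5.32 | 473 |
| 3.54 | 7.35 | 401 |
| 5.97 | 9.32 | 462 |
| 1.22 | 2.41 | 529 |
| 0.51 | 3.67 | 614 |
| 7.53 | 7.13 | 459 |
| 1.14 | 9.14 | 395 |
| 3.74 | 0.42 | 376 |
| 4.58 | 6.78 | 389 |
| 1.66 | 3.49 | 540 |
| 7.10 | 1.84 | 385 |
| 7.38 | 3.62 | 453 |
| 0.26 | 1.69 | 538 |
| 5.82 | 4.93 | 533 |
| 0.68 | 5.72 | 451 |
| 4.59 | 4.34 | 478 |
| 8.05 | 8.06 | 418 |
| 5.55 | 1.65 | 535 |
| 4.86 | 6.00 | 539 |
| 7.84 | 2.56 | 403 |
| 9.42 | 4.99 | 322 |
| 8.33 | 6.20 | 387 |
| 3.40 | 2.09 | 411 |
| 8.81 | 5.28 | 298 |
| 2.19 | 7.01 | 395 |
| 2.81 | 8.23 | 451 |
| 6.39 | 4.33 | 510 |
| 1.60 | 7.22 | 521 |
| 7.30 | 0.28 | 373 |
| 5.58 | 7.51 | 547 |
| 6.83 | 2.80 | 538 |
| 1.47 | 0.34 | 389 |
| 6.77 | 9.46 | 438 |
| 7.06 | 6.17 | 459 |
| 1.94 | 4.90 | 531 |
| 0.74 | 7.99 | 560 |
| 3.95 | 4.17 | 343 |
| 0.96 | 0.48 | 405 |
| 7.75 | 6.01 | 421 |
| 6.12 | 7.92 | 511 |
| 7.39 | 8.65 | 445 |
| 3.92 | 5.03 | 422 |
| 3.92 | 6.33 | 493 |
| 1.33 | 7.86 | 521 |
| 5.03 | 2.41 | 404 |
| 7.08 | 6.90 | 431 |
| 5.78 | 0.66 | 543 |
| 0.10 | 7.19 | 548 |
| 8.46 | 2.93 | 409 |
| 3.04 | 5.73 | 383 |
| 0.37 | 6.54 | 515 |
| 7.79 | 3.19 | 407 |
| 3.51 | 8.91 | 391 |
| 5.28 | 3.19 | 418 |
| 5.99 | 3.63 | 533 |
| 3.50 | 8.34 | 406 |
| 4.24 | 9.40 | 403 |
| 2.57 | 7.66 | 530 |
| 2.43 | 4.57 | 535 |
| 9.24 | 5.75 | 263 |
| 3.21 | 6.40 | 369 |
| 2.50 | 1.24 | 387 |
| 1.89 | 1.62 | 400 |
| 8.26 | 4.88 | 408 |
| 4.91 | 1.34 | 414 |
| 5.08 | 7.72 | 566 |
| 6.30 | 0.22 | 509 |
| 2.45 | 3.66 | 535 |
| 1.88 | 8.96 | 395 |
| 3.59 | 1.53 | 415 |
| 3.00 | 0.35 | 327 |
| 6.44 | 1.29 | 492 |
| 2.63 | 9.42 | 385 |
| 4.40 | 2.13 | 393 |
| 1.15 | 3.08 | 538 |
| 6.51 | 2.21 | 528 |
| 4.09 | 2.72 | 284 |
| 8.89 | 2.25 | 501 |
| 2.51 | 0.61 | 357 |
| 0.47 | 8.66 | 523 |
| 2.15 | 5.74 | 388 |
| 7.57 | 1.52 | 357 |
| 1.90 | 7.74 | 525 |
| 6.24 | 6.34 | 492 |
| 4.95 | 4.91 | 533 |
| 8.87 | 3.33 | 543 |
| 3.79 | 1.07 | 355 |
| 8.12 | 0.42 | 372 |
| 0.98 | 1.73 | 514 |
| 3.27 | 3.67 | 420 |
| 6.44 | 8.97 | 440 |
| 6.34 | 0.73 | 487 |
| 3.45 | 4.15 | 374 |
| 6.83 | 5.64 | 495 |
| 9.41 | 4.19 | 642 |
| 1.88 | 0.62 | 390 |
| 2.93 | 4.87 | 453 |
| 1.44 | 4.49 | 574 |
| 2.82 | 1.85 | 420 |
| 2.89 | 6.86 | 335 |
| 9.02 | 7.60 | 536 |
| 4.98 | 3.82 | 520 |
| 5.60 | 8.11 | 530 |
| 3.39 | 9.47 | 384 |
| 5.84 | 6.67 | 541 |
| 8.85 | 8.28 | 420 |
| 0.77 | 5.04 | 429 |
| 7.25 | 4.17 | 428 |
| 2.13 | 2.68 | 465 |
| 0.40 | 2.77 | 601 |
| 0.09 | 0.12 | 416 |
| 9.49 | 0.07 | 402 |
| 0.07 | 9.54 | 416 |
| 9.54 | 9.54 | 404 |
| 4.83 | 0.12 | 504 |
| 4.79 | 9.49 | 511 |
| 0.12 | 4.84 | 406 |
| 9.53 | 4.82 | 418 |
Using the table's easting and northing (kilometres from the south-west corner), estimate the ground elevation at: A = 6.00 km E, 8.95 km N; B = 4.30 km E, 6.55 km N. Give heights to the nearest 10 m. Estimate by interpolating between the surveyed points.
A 460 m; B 440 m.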